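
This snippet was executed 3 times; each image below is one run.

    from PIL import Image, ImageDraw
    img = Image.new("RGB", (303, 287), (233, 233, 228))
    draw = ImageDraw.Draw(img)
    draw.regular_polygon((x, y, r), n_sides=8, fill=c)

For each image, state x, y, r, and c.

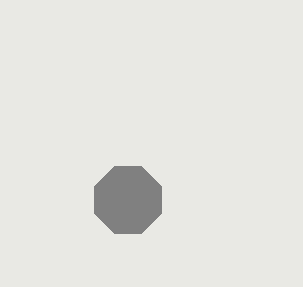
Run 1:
x = 128; y = 200; r = 36; c = 'gray'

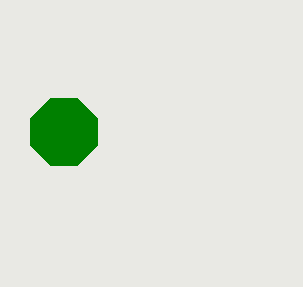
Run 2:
x = 64; y = 132; r = 36; c = 'green'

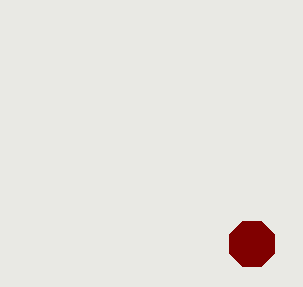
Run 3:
x = 252
y = 244
r = 24
c = 'maroon'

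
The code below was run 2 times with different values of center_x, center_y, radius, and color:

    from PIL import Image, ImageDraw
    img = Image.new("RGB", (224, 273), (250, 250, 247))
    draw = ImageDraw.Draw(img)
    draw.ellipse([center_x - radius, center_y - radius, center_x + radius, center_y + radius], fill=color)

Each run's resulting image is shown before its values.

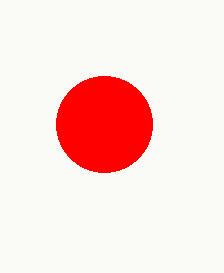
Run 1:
center_x = 104
center_y = 124
radius = 48
color = 'red'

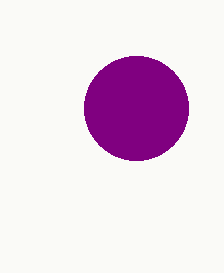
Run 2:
center_x = 136, center_y = 108, radius = 52, color = 'purple'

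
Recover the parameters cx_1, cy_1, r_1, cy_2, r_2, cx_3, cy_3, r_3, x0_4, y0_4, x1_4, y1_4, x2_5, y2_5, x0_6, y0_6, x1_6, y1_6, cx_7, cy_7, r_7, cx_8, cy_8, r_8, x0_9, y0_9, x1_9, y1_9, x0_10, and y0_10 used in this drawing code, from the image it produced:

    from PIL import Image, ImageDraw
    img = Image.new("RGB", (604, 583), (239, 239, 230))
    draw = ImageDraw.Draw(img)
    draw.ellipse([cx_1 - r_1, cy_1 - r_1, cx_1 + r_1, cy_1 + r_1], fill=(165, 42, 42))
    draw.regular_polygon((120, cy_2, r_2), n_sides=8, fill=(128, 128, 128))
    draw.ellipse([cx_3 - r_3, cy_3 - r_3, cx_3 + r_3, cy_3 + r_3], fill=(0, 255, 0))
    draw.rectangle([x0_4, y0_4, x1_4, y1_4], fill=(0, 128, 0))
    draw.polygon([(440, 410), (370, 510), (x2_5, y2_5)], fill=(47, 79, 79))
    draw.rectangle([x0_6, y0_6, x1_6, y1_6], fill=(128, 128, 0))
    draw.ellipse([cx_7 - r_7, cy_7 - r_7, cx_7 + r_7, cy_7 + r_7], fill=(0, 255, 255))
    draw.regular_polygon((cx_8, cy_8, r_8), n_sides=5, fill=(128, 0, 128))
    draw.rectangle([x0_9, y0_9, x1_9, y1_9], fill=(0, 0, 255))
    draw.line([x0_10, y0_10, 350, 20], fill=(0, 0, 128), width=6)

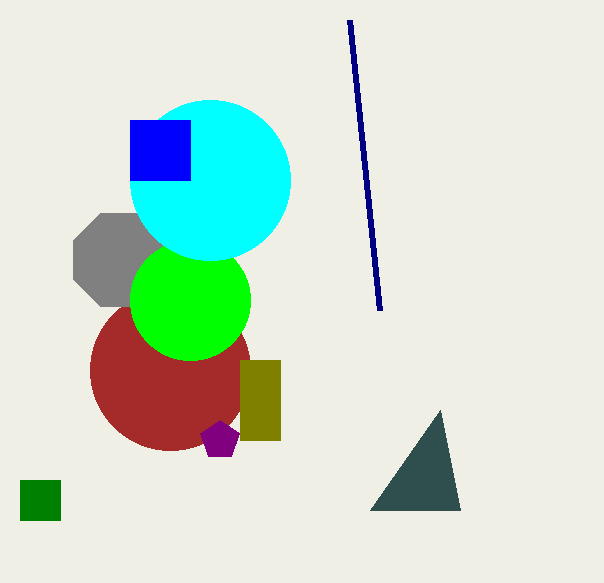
cx_1 = 170, cy_1 = 370, r_1 = 80, cy_2 = 260, r_2 = 50, cx_3 = 190, cy_3 = 300, r_3 = 60, x0_4 = 20, y0_4 = 480, x1_4 = 60, y1_4 = 520, x2_5 = 460, y2_5 = 510, x0_6 = 240, y0_6 = 360, x1_6 = 280, y1_6 = 440, cx_7 = 210, cy_7 = 180, r_7 = 80, cx_8 = 220, cy_8 = 440, r_8 = 20, x0_9 = 130, y0_9 = 120, x1_9 = 190, y1_9 = 180, x0_10 = 380, y0_10 = 310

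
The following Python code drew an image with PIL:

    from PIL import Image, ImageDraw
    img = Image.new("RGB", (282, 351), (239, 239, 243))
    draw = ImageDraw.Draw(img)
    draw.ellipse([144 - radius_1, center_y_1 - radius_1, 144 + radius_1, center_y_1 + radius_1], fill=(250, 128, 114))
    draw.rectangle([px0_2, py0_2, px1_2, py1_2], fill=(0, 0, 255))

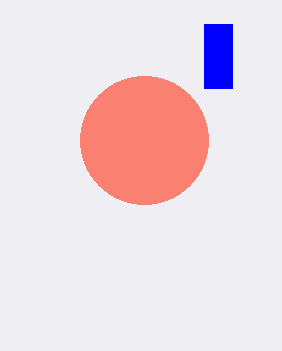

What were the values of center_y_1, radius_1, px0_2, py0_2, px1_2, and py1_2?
center_y_1 = 140; radius_1 = 64; px0_2 = 204; py0_2 = 24; px1_2 = 232; py1_2 = 88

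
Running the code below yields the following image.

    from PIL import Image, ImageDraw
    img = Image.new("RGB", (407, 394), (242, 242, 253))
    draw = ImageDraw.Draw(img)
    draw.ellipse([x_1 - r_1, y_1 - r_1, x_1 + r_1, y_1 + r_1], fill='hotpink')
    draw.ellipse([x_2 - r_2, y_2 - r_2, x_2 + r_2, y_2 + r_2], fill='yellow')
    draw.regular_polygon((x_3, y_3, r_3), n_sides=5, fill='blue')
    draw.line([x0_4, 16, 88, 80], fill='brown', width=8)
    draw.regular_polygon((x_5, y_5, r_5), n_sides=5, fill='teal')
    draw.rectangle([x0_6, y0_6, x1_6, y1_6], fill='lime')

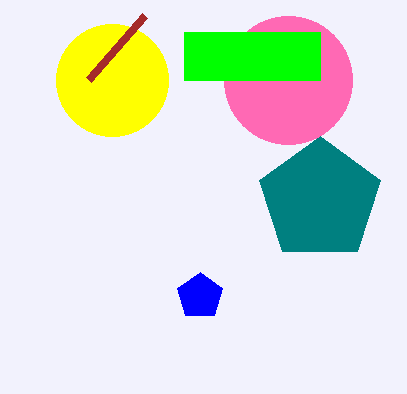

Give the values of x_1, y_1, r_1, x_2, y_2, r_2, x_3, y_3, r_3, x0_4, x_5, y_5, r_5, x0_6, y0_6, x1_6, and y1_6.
x_1 = 288
y_1 = 80
r_1 = 64
x_2 = 112
y_2 = 80
r_2 = 56
x_3 = 200
y_3 = 296
r_3 = 24
x0_4 = 144
x_5 = 320
y_5 = 200
r_5 = 64
x0_6 = 184
y0_6 = 32
x1_6 = 320
y1_6 = 80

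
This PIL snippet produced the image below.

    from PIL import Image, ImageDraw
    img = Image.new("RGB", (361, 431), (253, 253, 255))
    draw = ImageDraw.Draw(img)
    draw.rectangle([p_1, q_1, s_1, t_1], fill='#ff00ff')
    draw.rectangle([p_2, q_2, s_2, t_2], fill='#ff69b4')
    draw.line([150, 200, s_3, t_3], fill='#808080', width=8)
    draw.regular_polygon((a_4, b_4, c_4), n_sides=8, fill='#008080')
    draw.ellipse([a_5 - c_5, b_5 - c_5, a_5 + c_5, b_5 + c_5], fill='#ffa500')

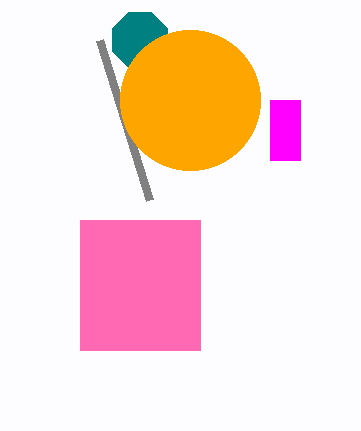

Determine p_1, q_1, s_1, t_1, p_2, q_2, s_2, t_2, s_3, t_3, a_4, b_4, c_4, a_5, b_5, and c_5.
p_1 = 270; q_1 = 100; s_1 = 300; t_1 = 160; p_2 = 80; q_2 = 220; s_2 = 200; t_2 = 350; s_3 = 100; t_3 = 40; a_4 = 140; b_4 = 40; c_4 = 30; a_5 = 190; b_5 = 100; c_5 = 70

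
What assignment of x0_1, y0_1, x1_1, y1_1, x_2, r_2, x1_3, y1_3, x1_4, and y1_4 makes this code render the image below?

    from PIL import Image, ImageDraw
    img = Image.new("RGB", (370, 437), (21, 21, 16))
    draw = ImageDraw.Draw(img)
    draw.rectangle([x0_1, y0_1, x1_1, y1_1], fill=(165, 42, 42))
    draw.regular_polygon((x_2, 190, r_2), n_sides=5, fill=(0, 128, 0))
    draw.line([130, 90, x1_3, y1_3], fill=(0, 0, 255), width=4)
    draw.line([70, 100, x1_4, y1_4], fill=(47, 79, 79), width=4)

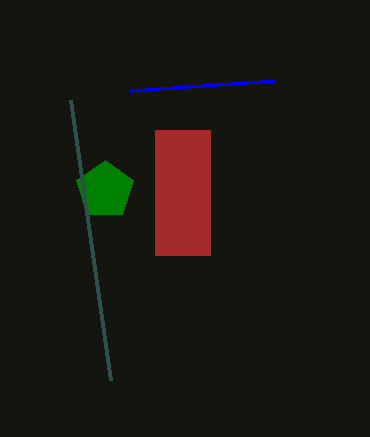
x0_1 = 155
y0_1 = 130
x1_1 = 210
y1_1 = 255
x_2 = 105
r_2 = 30
x1_3 = 275
y1_3 = 80
x1_4 = 110
y1_4 = 380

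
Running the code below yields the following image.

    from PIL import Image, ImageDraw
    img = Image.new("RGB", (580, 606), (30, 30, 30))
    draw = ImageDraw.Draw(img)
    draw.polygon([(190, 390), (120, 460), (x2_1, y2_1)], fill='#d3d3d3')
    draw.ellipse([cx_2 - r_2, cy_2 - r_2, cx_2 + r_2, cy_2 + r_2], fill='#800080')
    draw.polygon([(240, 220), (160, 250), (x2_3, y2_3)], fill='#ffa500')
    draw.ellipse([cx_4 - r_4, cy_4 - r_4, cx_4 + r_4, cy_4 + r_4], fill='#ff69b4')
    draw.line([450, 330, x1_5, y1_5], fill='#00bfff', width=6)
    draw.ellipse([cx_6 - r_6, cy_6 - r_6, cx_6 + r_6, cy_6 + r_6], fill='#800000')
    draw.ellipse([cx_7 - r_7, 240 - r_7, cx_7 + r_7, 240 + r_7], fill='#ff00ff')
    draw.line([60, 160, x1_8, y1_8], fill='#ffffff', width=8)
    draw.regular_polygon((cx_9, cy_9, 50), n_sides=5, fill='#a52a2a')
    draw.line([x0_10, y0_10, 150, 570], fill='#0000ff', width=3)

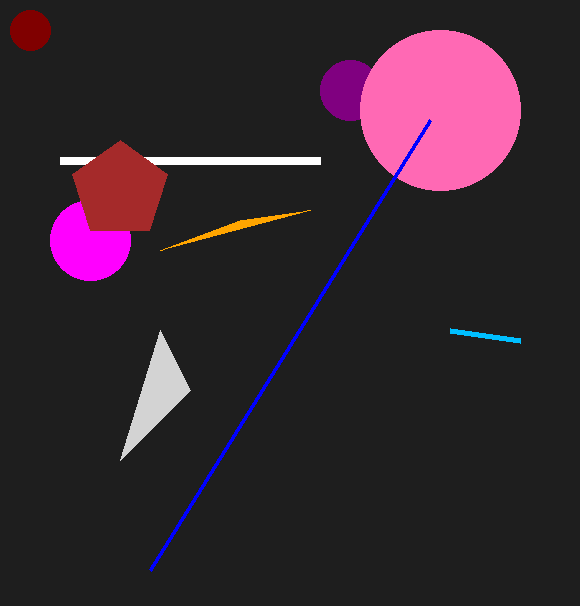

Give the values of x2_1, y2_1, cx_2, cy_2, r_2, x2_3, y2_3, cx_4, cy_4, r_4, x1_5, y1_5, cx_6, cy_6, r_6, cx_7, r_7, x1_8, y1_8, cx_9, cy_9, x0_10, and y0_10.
x2_1 = 160, y2_1 = 330, cx_2 = 350, cy_2 = 90, r_2 = 30, x2_3 = 310, y2_3 = 210, cx_4 = 440, cy_4 = 110, r_4 = 80, x1_5 = 520, y1_5 = 340, cx_6 = 30, cy_6 = 30, r_6 = 20, cx_7 = 90, r_7 = 40, x1_8 = 320, y1_8 = 160, cx_9 = 120, cy_9 = 190, x0_10 = 430, y0_10 = 120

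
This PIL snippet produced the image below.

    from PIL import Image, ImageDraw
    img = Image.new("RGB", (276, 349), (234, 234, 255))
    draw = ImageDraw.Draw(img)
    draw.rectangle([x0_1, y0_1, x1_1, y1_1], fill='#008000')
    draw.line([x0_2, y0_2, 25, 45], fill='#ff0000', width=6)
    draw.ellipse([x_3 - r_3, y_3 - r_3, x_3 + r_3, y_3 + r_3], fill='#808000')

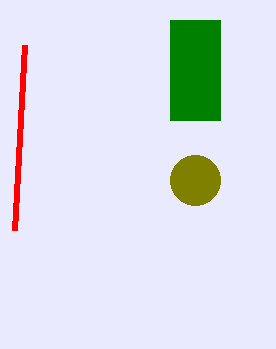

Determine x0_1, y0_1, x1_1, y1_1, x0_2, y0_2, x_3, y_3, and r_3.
x0_1 = 170; y0_1 = 20; x1_1 = 220; y1_1 = 120; x0_2 = 15; y0_2 = 230; x_3 = 195; y_3 = 180; r_3 = 25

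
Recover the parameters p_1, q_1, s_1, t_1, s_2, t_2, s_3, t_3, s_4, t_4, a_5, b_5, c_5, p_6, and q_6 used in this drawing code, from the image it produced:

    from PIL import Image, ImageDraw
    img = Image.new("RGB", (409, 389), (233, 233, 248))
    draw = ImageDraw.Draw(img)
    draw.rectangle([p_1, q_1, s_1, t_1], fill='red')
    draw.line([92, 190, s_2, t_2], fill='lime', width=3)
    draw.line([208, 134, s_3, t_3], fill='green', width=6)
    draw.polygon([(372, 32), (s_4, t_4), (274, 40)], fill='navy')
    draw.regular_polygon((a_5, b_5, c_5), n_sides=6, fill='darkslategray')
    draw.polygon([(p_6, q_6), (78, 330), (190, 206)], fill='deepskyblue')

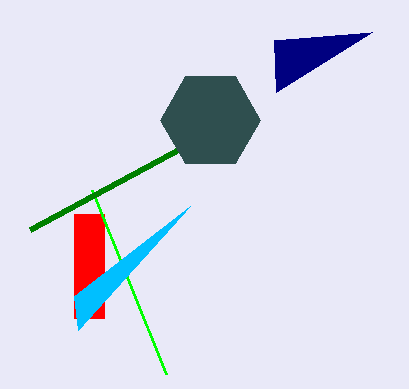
p_1 = 74, q_1 = 214, s_1 = 104, t_1 = 318, s_2 = 166, t_2 = 374, s_3 = 30, t_3 = 230, s_4 = 276, t_4 = 92, a_5 = 210, b_5 = 120, c_5 = 50, p_6 = 74, q_6 = 296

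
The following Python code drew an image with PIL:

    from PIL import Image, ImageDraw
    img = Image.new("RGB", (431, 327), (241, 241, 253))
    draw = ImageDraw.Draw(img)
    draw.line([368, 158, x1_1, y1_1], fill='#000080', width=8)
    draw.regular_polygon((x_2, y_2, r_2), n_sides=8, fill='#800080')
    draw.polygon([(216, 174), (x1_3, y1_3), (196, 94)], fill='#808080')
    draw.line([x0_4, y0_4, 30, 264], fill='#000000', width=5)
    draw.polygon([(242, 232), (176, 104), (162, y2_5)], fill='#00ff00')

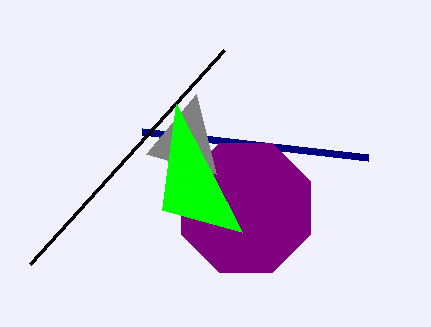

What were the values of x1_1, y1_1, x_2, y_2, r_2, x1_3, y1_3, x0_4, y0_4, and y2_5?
x1_1 = 142
y1_1 = 132
x_2 = 246
y_2 = 208
r_2 = 70
x1_3 = 146
y1_3 = 154
x0_4 = 224
y0_4 = 50
y2_5 = 210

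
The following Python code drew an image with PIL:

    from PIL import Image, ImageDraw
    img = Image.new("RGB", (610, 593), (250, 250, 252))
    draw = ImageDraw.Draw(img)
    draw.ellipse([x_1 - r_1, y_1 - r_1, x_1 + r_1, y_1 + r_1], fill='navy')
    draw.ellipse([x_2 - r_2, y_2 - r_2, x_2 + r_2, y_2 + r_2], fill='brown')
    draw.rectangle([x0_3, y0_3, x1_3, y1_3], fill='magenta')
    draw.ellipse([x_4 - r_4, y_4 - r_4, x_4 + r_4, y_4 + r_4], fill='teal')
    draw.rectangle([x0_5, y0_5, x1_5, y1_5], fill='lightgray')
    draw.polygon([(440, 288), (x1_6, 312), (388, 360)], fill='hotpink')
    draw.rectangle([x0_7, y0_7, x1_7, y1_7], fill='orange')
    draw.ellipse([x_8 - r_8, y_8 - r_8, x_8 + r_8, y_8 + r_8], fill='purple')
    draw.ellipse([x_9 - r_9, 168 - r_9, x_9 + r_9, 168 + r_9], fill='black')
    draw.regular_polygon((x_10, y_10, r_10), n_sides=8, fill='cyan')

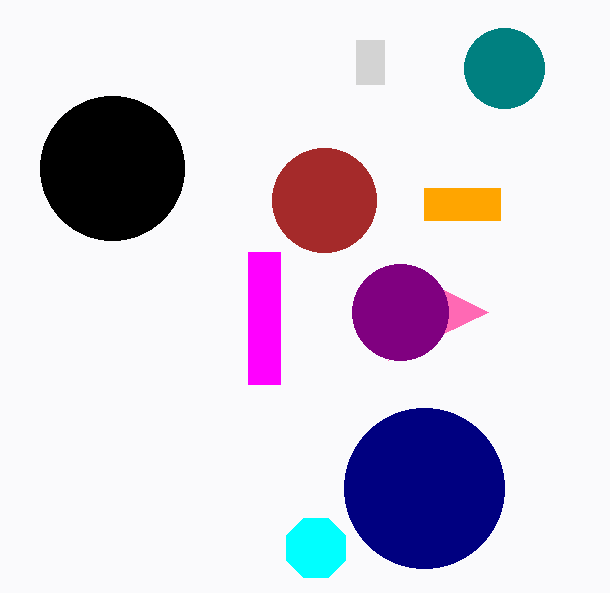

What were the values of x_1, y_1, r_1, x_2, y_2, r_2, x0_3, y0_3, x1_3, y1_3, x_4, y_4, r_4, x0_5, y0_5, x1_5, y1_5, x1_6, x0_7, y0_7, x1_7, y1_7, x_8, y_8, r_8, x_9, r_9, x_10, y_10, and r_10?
x_1 = 424
y_1 = 488
r_1 = 80
x_2 = 324
y_2 = 200
r_2 = 52
x0_3 = 248
y0_3 = 252
x1_3 = 280
y1_3 = 384
x_4 = 504
y_4 = 68
r_4 = 40
x0_5 = 356
y0_5 = 40
x1_5 = 384
y1_5 = 84
x1_6 = 488
x0_7 = 424
y0_7 = 188
x1_7 = 500
y1_7 = 220
x_8 = 400
y_8 = 312
r_8 = 48
x_9 = 112
r_9 = 72
x_10 = 316
y_10 = 548
r_10 = 32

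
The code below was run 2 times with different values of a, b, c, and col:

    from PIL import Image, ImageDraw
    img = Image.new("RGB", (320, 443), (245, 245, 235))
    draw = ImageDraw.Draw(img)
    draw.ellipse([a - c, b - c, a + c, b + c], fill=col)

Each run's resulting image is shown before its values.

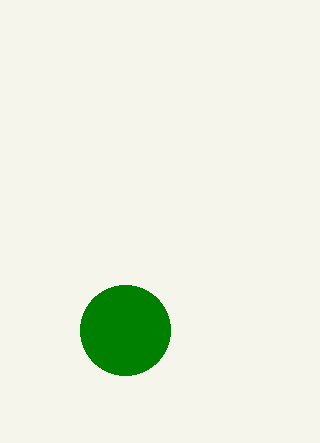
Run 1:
a = 125, b = 330, c = 45, col = 'green'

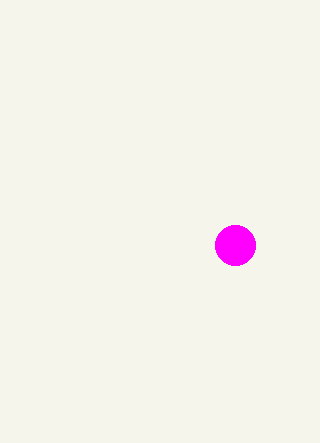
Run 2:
a = 235; b = 245; c = 20; col = 'magenta'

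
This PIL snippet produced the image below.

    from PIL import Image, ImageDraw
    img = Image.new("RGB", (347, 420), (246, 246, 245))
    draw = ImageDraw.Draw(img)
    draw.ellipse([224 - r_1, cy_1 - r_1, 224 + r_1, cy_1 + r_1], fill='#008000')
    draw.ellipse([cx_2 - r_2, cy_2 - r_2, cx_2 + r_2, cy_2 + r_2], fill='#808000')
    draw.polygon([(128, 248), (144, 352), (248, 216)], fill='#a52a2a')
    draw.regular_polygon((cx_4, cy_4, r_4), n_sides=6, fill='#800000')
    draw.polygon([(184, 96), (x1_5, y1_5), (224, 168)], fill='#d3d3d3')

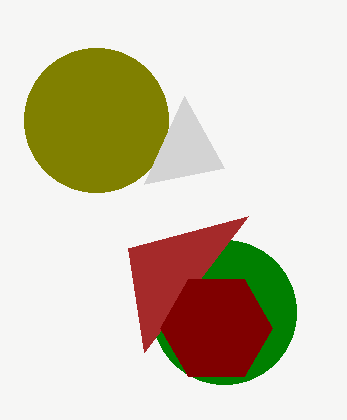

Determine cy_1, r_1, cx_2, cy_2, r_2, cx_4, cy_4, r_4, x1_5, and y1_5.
cy_1 = 312; r_1 = 72; cx_2 = 96; cy_2 = 120; r_2 = 72; cx_4 = 216; cy_4 = 328; r_4 = 56; x1_5 = 144; y1_5 = 184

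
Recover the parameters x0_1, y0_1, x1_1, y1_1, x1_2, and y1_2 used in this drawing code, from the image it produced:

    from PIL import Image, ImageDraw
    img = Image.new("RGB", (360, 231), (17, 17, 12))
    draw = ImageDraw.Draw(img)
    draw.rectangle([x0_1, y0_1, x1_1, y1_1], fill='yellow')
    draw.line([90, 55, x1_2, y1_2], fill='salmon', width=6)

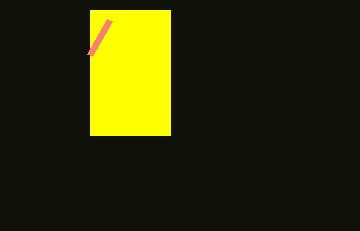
x0_1 = 90; y0_1 = 10; x1_1 = 170; y1_1 = 135; x1_2 = 110; y1_2 = 20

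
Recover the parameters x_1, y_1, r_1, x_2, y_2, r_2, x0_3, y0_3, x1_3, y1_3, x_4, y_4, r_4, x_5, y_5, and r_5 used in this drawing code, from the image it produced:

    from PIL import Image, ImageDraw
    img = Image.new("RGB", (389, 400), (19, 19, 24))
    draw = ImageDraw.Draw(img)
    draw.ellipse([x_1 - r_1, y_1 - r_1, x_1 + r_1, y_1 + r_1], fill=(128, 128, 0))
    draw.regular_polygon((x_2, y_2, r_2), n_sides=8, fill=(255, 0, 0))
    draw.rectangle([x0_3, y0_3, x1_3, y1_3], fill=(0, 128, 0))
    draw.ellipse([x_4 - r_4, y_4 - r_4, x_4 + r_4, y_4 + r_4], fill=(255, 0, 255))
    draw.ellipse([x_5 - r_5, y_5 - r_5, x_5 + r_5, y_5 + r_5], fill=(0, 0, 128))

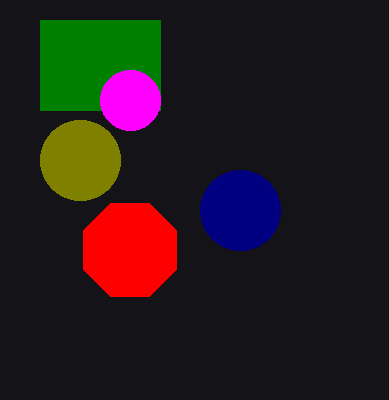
x_1 = 80, y_1 = 160, r_1 = 40, x_2 = 130, y_2 = 250, r_2 = 50, x0_3 = 40, y0_3 = 20, x1_3 = 160, y1_3 = 110, x_4 = 130, y_4 = 100, r_4 = 30, x_5 = 240, y_5 = 210, r_5 = 40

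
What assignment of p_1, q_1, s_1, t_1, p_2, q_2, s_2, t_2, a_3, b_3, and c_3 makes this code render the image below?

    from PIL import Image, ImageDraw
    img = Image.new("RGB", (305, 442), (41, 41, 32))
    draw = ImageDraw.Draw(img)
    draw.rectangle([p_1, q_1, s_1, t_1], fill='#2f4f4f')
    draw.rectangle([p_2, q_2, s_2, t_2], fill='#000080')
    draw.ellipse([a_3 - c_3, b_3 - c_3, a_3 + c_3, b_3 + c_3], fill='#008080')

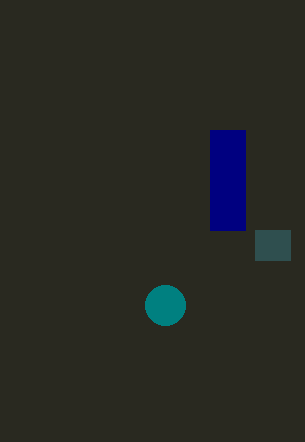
p_1 = 255; q_1 = 230; s_1 = 290; t_1 = 260; p_2 = 210; q_2 = 130; s_2 = 245; t_2 = 230; a_3 = 165; b_3 = 305; c_3 = 20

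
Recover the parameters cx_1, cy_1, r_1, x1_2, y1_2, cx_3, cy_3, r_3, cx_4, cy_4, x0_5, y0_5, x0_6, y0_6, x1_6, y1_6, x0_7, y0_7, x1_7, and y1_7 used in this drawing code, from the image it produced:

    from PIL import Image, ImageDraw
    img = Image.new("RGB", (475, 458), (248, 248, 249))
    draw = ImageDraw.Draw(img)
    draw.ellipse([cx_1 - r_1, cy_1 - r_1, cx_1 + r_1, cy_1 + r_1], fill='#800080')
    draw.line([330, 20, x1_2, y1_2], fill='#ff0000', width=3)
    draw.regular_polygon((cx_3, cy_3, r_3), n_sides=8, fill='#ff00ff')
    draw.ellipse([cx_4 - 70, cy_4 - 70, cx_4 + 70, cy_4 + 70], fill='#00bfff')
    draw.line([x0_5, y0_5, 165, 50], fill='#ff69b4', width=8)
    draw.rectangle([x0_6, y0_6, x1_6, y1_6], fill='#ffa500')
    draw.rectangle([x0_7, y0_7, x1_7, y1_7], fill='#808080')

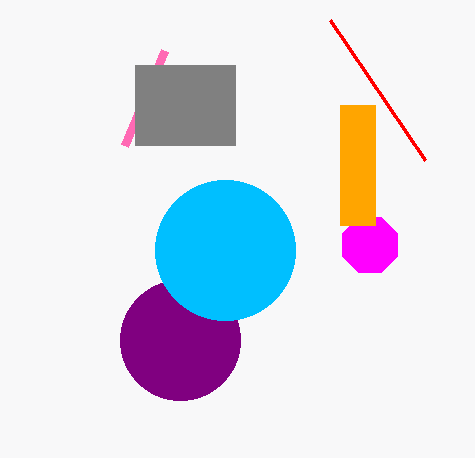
cx_1 = 180
cy_1 = 340
r_1 = 60
x1_2 = 425
y1_2 = 160
cx_3 = 370
cy_3 = 245
r_3 = 30
cx_4 = 225
cy_4 = 250
x0_5 = 125
y0_5 = 145
x0_6 = 340
y0_6 = 105
x1_6 = 375
y1_6 = 225
x0_7 = 135
y0_7 = 65
x1_7 = 235
y1_7 = 145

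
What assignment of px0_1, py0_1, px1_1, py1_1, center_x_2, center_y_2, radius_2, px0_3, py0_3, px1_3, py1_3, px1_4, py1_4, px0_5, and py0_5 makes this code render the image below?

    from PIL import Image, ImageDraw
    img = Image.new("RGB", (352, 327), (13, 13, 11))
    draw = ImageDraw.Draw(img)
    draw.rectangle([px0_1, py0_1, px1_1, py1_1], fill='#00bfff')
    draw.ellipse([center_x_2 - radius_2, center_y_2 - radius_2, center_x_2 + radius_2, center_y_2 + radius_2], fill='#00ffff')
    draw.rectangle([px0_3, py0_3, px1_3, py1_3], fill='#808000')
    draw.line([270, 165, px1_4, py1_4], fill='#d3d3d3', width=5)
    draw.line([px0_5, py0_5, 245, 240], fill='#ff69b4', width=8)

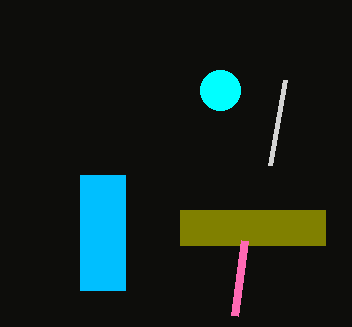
px0_1 = 80; py0_1 = 175; px1_1 = 125; py1_1 = 290; center_x_2 = 220; center_y_2 = 90; radius_2 = 20; px0_3 = 180; py0_3 = 210; px1_3 = 325; py1_3 = 245; px1_4 = 285; py1_4 = 80; px0_5 = 235; py0_5 = 315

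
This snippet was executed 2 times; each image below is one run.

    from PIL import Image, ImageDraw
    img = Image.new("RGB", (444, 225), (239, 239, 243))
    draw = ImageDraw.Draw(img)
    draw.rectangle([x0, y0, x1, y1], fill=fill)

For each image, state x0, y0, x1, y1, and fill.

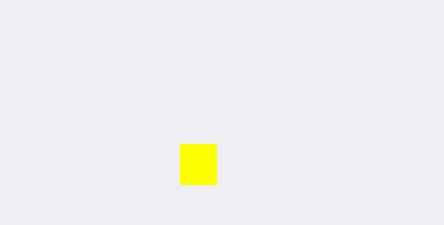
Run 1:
x0 = 180, y0 = 144, x1 = 216, y1 = 184, fill = 'yellow'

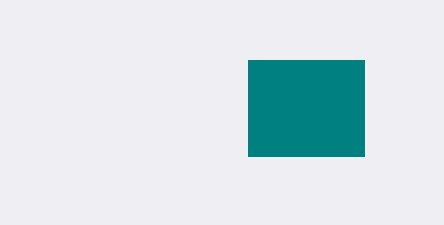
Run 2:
x0 = 248, y0 = 60, x1 = 364, y1 = 156, fill = 'teal'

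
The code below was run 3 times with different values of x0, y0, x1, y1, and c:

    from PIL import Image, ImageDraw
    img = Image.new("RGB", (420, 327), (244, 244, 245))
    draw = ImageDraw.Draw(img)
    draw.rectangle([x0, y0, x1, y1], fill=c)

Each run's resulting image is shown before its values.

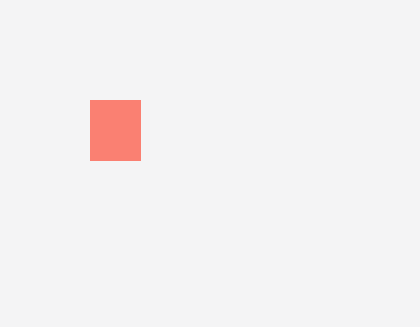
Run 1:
x0 = 90
y0 = 100
x1 = 140
y1 = 160
c = 'salmon'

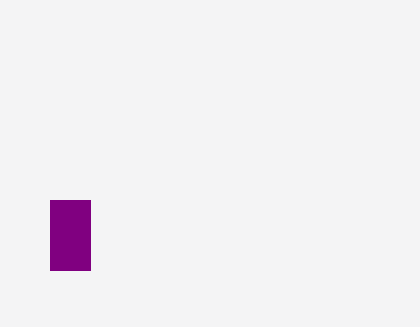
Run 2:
x0 = 50, y0 = 200, x1 = 90, y1 = 270, c = 'purple'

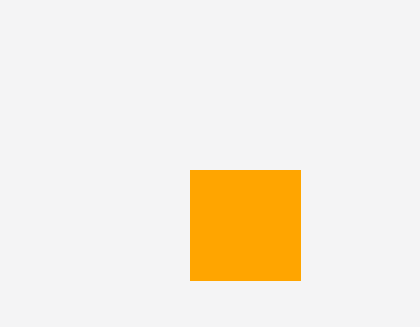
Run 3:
x0 = 190, y0 = 170, x1 = 300, y1 = 280, c = 'orange'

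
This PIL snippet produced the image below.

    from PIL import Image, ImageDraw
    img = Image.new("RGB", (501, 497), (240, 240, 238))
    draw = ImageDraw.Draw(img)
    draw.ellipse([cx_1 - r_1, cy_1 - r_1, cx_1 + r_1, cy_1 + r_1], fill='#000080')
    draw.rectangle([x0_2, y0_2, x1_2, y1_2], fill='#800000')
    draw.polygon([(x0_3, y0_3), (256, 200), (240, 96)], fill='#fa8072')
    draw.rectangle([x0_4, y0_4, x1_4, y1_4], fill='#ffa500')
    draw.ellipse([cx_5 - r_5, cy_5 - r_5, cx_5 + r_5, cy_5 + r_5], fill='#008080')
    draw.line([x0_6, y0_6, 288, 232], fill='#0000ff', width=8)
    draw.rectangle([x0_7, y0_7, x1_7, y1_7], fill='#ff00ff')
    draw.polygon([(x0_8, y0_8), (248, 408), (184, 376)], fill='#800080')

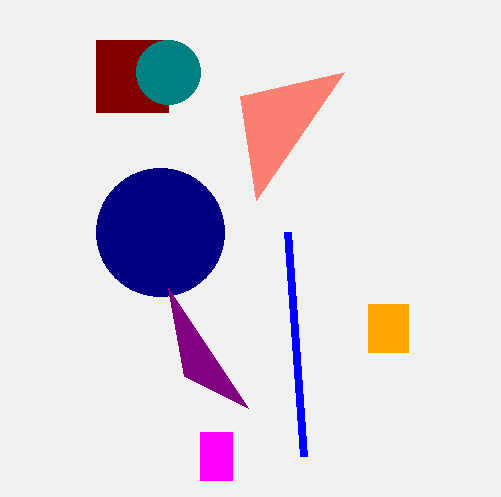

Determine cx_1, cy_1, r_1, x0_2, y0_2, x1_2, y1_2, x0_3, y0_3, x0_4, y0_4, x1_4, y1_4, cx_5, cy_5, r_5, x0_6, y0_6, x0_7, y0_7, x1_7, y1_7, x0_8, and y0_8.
cx_1 = 160
cy_1 = 232
r_1 = 64
x0_2 = 96
y0_2 = 40
x1_2 = 168
y1_2 = 112
x0_3 = 344
y0_3 = 72
x0_4 = 368
y0_4 = 304
x1_4 = 408
y1_4 = 352
cx_5 = 168
cy_5 = 72
r_5 = 32
x0_6 = 304
y0_6 = 456
x0_7 = 200
y0_7 = 432
x1_7 = 232
y1_7 = 480
x0_8 = 168
y0_8 = 288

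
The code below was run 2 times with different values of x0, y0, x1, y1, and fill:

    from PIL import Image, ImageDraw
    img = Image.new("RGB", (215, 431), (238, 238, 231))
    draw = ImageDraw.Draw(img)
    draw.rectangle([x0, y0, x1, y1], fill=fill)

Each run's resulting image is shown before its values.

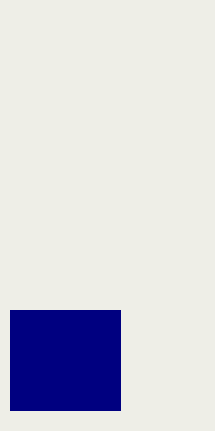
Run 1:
x0 = 10
y0 = 310
x1 = 120
y1 = 410
fill = 'navy'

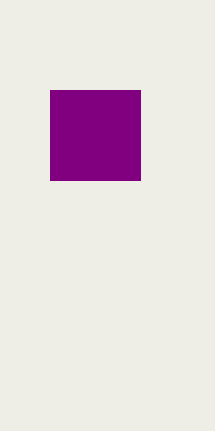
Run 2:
x0 = 50
y0 = 90
x1 = 140
y1 = 180
fill = 'purple'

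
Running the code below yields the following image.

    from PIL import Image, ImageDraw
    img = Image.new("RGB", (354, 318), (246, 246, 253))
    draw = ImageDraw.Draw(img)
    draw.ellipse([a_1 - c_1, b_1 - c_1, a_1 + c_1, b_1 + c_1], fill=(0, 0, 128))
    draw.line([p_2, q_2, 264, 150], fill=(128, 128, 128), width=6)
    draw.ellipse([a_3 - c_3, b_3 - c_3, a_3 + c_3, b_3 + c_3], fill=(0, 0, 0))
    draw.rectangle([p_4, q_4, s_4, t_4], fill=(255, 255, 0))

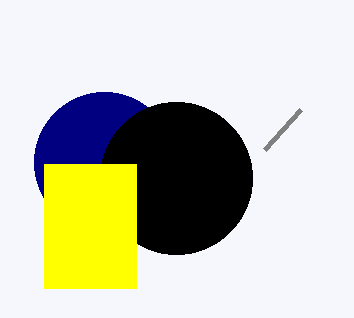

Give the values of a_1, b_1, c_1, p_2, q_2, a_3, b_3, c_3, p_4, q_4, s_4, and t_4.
a_1 = 104; b_1 = 162; c_1 = 70; p_2 = 300; q_2 = 110; a_3 = 176; b_3 = 178; c_3 = 76; p_4 = 44; q_4 = 164; s_4 = 136; t_4 = 288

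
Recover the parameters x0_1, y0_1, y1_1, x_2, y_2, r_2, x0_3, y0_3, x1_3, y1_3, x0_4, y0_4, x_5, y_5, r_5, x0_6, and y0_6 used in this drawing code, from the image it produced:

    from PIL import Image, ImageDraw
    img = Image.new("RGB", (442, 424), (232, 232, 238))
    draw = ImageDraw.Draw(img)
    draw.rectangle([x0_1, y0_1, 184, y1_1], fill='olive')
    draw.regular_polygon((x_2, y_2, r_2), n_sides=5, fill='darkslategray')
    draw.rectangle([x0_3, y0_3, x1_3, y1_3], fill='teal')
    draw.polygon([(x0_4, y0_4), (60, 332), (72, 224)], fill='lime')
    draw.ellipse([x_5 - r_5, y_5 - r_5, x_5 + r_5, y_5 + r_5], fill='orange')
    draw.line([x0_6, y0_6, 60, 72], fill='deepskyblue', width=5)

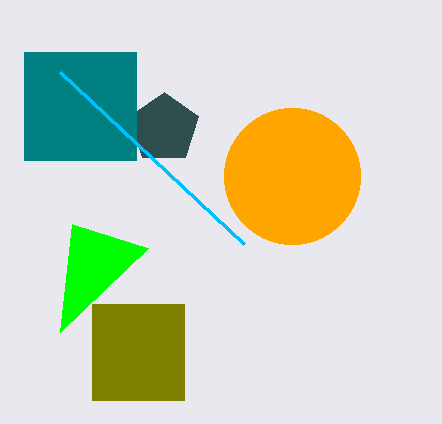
x0_1 = 92; y0_1 = 304; y1_1 = 400; x_2 = 164; y_2 = 128; r_2 = 36; x0_3 = 24; y0_3 = 52; x1_3 = 136; y1_3 = 160; x0_4 = 148; y0_4 = 248; x_5 = 292; y_5 = 176; r_5 = 68; x0_6 = 244; y0_6 = 244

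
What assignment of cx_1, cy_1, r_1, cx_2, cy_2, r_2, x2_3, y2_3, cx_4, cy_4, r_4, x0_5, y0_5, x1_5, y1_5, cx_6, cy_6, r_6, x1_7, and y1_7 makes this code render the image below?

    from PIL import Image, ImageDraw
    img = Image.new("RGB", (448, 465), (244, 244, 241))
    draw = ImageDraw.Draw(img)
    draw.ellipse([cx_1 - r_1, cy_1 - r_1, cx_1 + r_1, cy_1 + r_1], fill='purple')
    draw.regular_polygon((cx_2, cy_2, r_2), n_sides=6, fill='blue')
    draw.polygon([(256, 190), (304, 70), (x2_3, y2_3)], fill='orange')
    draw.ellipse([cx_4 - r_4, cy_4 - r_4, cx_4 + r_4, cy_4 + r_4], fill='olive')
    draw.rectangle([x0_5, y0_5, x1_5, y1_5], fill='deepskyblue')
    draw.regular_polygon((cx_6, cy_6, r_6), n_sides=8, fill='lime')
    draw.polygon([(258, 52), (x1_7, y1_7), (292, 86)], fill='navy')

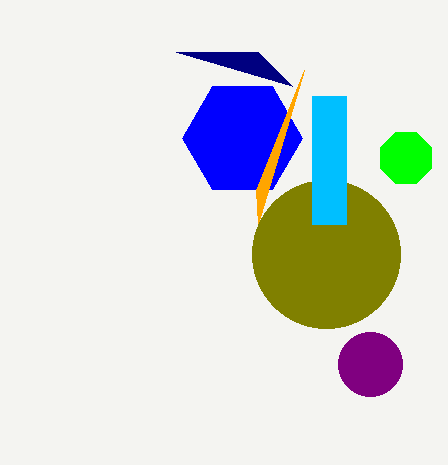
cx_1 = 370, cy_1 = 364, r_1 = 32, cx_2 = 242, cy_2 = 138, r_2 = 60, x2_3 = 258, y2_3 = 224, cx_4 = 326, cy_4 = 254, r_4 = 74, x0_5 = 312, y0_5 = 96, x1_5 = 346, y1_5 = 224, cx_6 = 406, cy_6 = 158, r_6 = 28, x1_7 = 176, y1_7 = 52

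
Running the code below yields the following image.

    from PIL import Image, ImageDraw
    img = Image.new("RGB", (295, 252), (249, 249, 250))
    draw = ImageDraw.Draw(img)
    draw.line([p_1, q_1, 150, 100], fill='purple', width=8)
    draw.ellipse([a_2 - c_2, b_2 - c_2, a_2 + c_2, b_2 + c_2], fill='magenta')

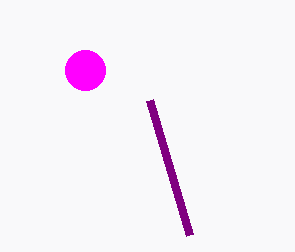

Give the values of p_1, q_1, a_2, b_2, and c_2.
p_1 = 190
q_1 = 235
a_2 = 85
b_2 = 70
c_2 = 20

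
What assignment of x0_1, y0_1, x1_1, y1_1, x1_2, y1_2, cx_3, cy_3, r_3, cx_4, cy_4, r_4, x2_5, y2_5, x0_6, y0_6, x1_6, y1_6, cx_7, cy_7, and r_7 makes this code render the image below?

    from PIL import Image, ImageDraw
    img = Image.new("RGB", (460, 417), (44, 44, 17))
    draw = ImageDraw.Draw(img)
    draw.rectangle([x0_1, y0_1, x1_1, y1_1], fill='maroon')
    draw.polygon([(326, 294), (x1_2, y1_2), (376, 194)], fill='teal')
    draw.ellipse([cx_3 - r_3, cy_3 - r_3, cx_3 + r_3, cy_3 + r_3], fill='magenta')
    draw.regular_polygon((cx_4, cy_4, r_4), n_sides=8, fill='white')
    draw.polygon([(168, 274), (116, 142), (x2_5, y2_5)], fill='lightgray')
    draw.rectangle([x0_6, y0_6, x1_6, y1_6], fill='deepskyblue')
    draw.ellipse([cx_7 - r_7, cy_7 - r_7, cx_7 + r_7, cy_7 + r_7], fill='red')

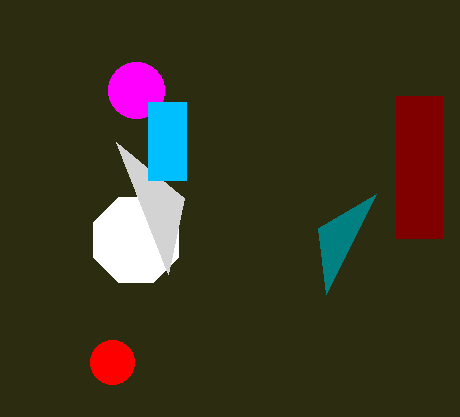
x0_1 = 396, y0_1 = 96, x1_1 = 442, y1_1 = 238, x1_2 = 318, y1_2 = 228, cx_3 = 136, cy_3 = 90, r_3 = 28, cx_4 = 136, cy_4 = 240, r_4 = 46, x2_5 = 184, y2_5 = 198, x0_6 = 148, y0_6 = 102, x1_6 = 186, y1_6 = 180, cx_7 = 112, cy_7 = 362, r_7 = 22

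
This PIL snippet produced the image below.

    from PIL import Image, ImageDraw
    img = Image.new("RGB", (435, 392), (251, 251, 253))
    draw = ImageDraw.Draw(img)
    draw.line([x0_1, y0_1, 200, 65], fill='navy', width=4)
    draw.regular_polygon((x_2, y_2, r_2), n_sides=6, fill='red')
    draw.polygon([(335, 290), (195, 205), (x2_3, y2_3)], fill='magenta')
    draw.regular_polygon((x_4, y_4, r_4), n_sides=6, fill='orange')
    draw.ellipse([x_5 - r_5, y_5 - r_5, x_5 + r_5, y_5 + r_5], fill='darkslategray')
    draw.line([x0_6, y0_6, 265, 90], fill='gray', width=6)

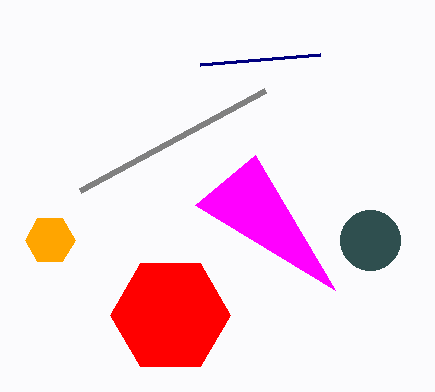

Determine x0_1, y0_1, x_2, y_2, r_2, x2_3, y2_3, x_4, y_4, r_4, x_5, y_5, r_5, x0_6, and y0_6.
x0_1 = 320
y0_1 = 55
x_2 = 170
y_2 = 315
r_2 = 60
x2_3 = 255
y2_3 = 155
x_4 = 50
y_4 = 240
r_4 = 25
x_5 = 370
y_5 = 240
r_5 = 30
x0_6 = 80
y0_6 = 190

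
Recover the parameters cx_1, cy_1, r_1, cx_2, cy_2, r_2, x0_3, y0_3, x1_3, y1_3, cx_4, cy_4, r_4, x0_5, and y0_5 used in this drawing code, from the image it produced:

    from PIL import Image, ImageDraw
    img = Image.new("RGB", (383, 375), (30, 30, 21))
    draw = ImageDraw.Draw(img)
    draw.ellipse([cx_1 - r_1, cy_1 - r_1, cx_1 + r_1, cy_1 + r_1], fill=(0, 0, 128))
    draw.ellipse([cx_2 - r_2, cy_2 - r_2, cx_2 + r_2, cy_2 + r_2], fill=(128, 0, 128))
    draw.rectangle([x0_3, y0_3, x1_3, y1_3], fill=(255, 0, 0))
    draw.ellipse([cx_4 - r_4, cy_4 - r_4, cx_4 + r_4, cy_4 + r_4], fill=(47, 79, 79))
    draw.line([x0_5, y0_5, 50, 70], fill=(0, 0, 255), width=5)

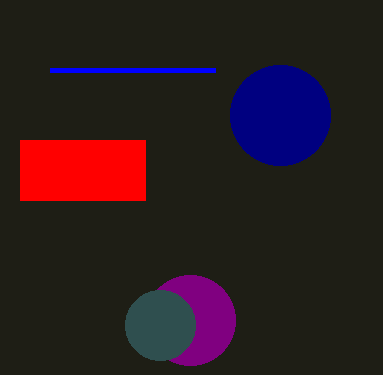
cx_1 = 280
cy_1 = 115
r_1 = 50
cx_2 = 190
cy_2 = 320
r_2 = 45
x0_3 = 20
y0_3 = 140
x1_3 = 145
y1_3 = 200
cx_4 = 160
cy_4 = 325
r_4 = 35
x0_5 = 215
y0_5 = 70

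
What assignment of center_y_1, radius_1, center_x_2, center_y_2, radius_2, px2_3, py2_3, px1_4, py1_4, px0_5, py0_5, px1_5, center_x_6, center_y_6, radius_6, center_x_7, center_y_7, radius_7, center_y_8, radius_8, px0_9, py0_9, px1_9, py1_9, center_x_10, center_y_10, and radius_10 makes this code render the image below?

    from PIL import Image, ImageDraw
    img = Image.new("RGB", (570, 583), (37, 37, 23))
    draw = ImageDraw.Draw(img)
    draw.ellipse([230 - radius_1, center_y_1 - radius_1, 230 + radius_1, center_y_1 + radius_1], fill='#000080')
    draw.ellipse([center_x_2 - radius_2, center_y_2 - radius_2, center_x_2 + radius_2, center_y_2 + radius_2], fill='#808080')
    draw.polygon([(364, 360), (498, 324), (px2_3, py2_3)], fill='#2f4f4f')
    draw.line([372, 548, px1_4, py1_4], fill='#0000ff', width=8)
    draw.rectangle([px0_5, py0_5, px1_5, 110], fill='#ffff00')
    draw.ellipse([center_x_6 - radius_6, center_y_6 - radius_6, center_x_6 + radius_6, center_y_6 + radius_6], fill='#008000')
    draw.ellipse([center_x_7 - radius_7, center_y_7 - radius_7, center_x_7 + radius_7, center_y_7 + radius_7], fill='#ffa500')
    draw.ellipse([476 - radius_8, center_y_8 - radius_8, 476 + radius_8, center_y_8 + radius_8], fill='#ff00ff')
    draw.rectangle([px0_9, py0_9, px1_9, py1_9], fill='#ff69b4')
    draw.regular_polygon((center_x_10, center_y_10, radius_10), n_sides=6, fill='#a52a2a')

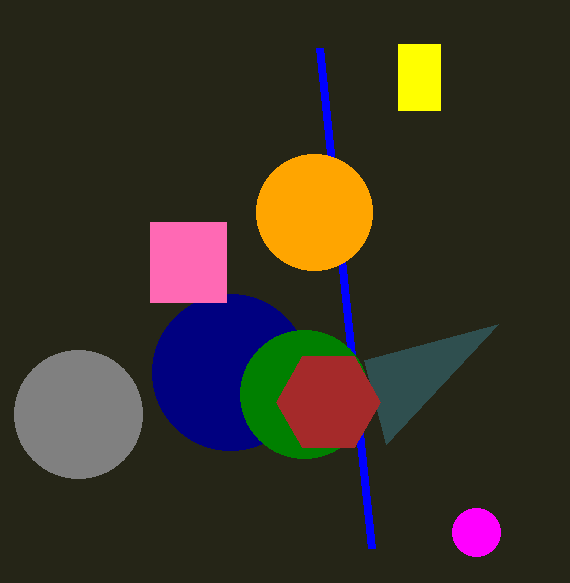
center_y_1 = 372
radius_1 = 78
center_x_2 = 78
center_y_2 = 414
radius_2 = 64
px2_3 = 386
py2_3 = 444
px1_4 = 320
py1_4 = 48
px0_5 = 398
py0_5 = 44
px1_5 = 440
center_x_6 = 304
center_y_6 = 394
radius_6 = 64
center_x_7 = 314
center_y_7 = 212
radius_7 = 58
center_y_8 = 532
radius_8 = 24
px0_9 = 150
py0_9 = 222
px1_9 = 226
py1_9 = 302
center_x_10 = 328
center_y_10 = 402
radius_10 = 52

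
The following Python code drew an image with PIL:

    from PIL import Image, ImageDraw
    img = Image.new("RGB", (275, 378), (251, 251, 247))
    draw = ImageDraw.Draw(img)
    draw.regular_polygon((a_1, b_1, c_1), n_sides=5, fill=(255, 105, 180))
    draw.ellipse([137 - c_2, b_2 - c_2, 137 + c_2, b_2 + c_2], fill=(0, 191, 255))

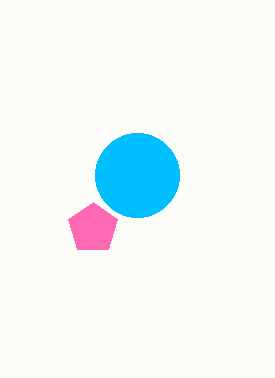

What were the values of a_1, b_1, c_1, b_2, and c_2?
a_1 = 93
b_1 = 228
c_1 = 26
b_2 = 175
c_2 = 42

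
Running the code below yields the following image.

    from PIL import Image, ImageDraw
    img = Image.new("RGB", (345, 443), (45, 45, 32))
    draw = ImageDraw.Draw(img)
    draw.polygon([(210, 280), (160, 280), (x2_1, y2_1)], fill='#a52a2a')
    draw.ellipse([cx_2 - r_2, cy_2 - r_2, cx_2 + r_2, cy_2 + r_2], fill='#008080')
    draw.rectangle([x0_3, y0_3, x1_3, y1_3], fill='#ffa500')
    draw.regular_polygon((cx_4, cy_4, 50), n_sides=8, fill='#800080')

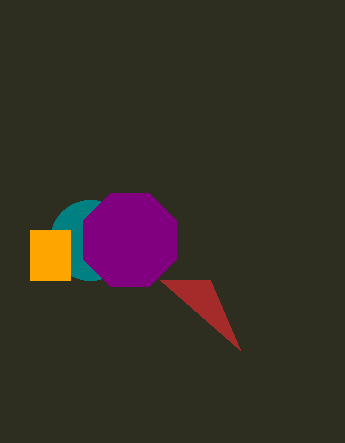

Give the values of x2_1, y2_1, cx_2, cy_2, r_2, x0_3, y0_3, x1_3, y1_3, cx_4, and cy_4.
x2_1 = 240, y2_1 = 350, cx_2 = 90, cy_2 = 240, r_2 = 40, x0_3 = 30, y0_3 = 230, x1_3 = 70, y1_3 = 280, cx_4 = 130, cy_4 = 240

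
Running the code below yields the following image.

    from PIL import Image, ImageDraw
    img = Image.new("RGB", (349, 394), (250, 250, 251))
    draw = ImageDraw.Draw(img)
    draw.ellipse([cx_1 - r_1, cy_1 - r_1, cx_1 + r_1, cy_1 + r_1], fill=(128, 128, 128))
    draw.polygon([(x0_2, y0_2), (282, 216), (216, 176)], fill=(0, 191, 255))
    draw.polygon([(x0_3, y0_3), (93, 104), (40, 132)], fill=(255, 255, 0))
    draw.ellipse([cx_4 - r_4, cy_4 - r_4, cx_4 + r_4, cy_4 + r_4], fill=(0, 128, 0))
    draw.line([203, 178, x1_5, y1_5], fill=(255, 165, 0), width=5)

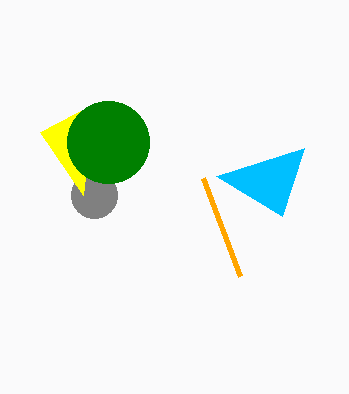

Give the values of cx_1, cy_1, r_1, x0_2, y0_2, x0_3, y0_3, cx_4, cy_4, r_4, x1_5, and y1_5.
cx_1 = 94; cy_1 = 195; r_1 = 23; x0_2 = 304; y0_2 = 148; x0_3 = 83; y0_3 = 195; cx_4 = 108; cy_4 = 142; r_4 = 41; x1_5 = 240; y1_5 = 276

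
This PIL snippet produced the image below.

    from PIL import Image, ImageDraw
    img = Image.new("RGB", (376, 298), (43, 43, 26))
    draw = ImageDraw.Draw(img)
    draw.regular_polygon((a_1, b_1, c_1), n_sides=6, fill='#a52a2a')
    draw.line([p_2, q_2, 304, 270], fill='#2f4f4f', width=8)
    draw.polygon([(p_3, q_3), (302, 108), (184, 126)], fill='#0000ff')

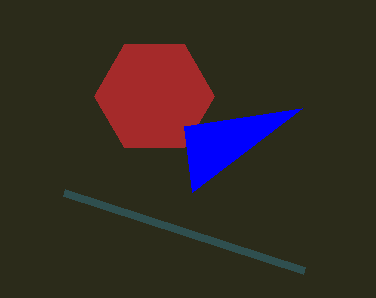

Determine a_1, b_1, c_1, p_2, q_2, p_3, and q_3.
a_1 = 154
b_1 = 96
c_1 = 60
p_2 = 64
q_2 = 192
p_3 = 192
q_3 = 192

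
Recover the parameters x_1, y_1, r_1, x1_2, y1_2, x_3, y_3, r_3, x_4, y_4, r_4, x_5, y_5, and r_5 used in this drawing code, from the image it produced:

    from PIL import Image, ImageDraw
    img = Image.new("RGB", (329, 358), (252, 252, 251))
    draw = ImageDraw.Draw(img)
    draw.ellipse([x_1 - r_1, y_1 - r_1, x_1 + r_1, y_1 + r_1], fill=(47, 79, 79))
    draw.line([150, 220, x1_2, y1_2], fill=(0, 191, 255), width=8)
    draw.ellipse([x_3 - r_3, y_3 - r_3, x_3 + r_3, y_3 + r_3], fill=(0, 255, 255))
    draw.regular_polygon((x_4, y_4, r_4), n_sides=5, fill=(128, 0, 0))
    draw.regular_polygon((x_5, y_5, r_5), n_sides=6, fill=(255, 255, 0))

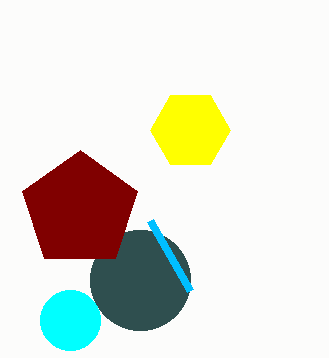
x_1 = 140
y_1 = 280
r_1 = 50
x1_2 = 190
y1_2 = 290
x_3 = 70
y_3 = 320
r_3 = 30
x_4 = 80
y_4 = 210
r_4 = 60
x_5 = 190
y_5 = 130
r_5 = 40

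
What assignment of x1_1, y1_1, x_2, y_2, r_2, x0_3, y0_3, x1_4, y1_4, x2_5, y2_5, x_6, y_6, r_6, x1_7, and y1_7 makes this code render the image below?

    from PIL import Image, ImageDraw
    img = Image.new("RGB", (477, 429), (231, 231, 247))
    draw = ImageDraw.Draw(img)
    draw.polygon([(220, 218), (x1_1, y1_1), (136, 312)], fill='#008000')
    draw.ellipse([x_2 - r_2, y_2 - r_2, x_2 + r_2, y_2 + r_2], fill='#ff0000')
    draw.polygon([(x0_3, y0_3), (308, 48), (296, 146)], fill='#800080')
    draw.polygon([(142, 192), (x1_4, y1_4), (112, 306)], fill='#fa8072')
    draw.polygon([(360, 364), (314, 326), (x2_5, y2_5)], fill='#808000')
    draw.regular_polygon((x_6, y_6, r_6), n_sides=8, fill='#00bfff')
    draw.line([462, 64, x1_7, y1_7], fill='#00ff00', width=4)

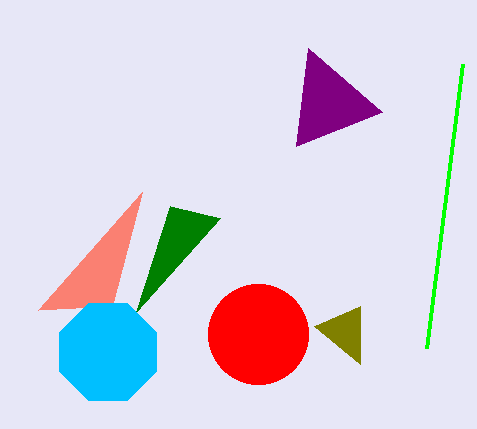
x1_1 = 170
y1_1 = 206
x_2 = 258
y_2 = 334
r_2 = 50
x0_3 = 382
y0_3 = 112
x1_4 = 38
y1_4 = 310
x2_5 = 360
y2_5 = 306
x_6 = 108
y_6 = 352
r_6 = 52
x1_7 = 426
y1_7 = 348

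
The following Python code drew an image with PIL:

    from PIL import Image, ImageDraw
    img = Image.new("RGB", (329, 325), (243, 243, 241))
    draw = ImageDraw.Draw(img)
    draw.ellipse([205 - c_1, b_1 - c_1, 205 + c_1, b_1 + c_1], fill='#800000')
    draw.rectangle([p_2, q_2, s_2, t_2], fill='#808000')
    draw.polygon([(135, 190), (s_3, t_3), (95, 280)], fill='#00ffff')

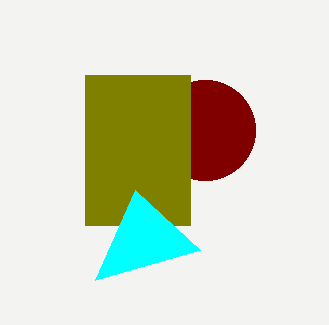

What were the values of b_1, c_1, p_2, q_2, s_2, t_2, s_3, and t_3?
b_1 = 130
c_1 = 50
p_2 = 85
q_2 = 75
s_2 = 190
t_2 = 225
s_3 = 200
t_3 = 250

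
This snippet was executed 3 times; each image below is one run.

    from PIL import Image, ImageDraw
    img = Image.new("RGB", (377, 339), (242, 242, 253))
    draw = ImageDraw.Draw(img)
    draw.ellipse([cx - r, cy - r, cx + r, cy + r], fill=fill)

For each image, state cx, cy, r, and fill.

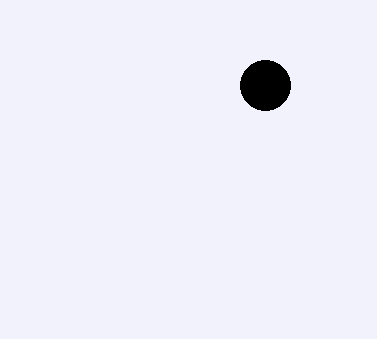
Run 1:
cx = 265; cy = 85; r = 25; fill = 'black'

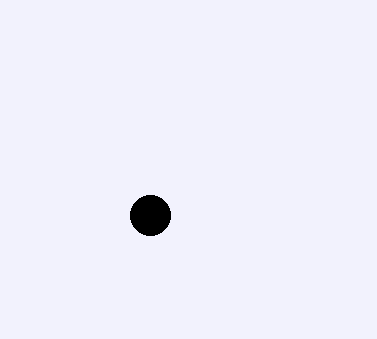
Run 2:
cx = 150; cy = 215; r = 20; fill = 'black'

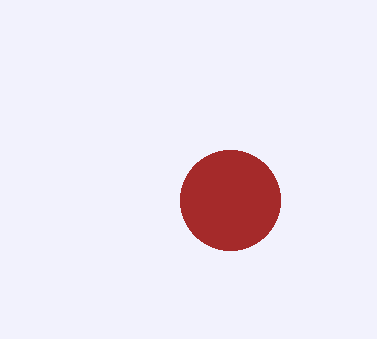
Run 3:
cx = 230; cy = 200; r = 50; fill = 'brown'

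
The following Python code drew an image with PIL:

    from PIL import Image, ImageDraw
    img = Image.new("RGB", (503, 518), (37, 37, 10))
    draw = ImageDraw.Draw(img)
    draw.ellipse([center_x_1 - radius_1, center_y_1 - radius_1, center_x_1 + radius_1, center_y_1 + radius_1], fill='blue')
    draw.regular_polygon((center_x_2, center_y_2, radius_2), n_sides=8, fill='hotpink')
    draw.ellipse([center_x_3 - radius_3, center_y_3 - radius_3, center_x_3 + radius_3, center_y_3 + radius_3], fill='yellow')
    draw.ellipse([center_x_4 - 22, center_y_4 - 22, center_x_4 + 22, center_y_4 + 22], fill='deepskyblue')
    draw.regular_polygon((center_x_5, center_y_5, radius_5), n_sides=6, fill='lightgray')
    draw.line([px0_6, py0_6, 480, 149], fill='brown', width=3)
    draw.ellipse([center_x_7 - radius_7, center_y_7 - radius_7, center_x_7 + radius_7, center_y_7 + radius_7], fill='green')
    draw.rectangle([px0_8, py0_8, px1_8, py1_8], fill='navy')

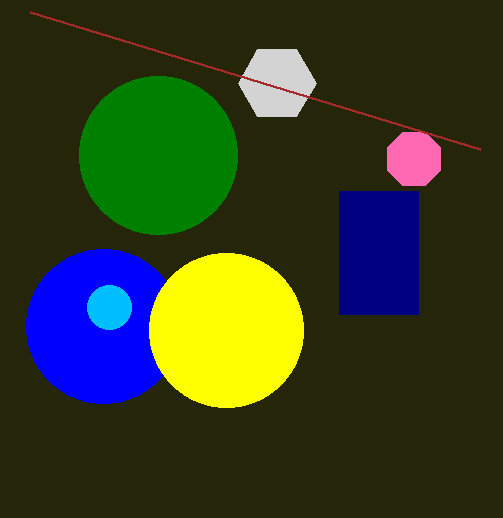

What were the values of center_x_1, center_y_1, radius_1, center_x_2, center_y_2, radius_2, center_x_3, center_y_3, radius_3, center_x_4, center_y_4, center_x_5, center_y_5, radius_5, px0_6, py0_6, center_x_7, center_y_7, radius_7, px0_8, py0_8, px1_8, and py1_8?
center_x_1 = 103, center_y_1 = 326, radius_1 = 77, center_x_2 = 414, center_y_2 = 159, radius_2 = 29, center_x_3 = 226, center_y_3 = 330, radius_3 = 77, center_x_4 = 109, center_y_4 = 307, center_x_5 = 277, center_y_5 = 83, radius_5 = 39, px0_6 = 30, py0_6 = 12, center_x_7 = 158, center_y_7 = 155, radius_7 = 79, px0_8 = 339, py0_8 = 191, px1_8 = 418, py1_8 = 314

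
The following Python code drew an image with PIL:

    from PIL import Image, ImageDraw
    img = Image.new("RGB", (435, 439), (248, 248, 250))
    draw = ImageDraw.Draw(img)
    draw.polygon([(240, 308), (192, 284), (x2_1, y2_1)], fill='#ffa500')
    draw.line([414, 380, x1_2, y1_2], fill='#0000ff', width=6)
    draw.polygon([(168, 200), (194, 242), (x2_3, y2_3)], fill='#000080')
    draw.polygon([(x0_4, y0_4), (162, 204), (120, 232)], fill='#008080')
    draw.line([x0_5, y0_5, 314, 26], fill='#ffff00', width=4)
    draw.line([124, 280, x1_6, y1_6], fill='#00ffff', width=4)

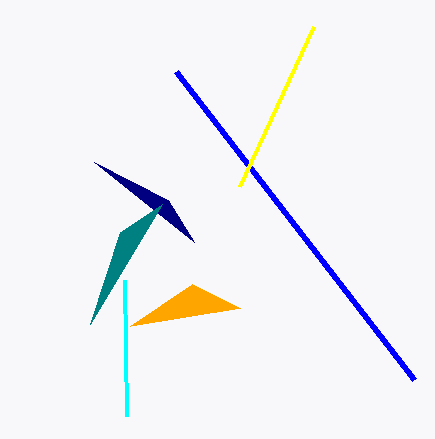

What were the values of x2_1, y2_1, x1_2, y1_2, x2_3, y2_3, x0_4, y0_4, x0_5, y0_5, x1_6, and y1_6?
x2_1 = 130, y2_1 = 326, x1_2 = 176, y1_2 = 72, x2_3 = 94, y2_3 = 162, x0_4 = 90, y0_4 = 324, x0_5 = 240, y0_5 = 186, x1_6 = 126, y1_6 = 416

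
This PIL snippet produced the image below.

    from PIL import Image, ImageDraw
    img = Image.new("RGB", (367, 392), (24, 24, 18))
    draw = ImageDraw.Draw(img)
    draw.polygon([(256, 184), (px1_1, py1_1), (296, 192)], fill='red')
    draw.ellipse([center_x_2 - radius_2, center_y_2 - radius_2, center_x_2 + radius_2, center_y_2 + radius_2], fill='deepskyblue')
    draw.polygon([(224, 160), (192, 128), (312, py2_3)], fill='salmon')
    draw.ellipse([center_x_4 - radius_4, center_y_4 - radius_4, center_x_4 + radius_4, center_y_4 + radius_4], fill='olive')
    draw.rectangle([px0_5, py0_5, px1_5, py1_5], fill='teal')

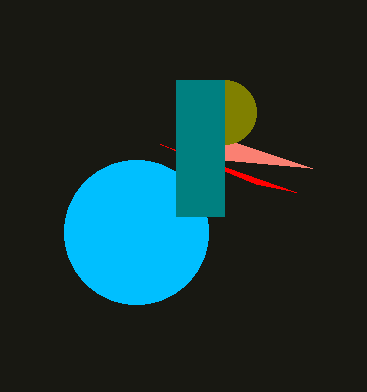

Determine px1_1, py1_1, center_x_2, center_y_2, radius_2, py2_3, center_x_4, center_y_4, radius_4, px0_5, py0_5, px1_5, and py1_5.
px1_1 = 160
py1_1 = 144
center_x_2 = 136
center_y_2 = 232
radius_2 = 72
py2_3 = 168
center_x_4 = 224
center_y_4 = 112
radius_4 = 32
px0_5 = 176
py0_5 = 80
px1_5 = 224
py1_5 = 216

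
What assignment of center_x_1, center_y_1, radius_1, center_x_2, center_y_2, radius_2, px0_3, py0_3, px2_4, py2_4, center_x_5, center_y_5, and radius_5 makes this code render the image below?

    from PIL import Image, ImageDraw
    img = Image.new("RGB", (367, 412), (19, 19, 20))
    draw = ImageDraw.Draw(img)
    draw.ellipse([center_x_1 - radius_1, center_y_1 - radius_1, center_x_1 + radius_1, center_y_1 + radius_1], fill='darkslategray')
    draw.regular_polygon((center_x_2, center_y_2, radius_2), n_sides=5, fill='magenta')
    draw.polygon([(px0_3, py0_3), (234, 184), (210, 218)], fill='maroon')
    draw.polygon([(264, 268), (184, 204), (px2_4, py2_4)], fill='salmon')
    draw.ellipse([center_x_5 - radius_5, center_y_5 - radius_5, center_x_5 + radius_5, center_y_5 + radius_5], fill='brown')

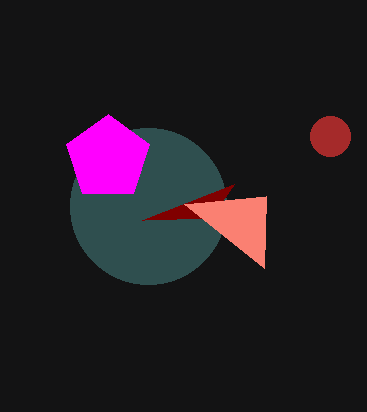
center_x_1 = 148, center_y_1 = 206, radius_1 = 78, center_x_2 = 108, center_y_2 = 158, radius_2 = 44, px0_3 = 142, py0_3 = 220, px2_4 = 266, py2_4 = 196, center_x_5 = 330, center_y_5 = 136, radius_5 = 20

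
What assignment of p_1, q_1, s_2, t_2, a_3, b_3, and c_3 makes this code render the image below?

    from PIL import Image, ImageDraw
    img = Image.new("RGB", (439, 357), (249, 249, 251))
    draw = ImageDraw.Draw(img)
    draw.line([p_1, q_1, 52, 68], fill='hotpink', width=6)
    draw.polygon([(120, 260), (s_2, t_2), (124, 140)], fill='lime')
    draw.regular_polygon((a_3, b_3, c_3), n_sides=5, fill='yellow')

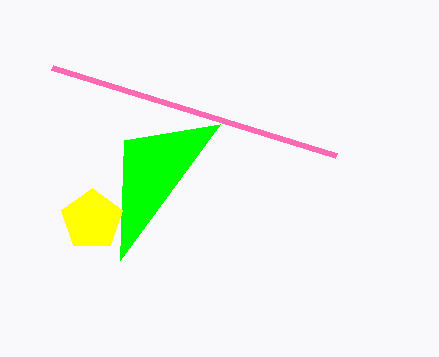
p_1 = 336; q_1 = 156; s_2 = 220; t_2 = 124; a_3 = 92; b_3 = 220; c_3 = 32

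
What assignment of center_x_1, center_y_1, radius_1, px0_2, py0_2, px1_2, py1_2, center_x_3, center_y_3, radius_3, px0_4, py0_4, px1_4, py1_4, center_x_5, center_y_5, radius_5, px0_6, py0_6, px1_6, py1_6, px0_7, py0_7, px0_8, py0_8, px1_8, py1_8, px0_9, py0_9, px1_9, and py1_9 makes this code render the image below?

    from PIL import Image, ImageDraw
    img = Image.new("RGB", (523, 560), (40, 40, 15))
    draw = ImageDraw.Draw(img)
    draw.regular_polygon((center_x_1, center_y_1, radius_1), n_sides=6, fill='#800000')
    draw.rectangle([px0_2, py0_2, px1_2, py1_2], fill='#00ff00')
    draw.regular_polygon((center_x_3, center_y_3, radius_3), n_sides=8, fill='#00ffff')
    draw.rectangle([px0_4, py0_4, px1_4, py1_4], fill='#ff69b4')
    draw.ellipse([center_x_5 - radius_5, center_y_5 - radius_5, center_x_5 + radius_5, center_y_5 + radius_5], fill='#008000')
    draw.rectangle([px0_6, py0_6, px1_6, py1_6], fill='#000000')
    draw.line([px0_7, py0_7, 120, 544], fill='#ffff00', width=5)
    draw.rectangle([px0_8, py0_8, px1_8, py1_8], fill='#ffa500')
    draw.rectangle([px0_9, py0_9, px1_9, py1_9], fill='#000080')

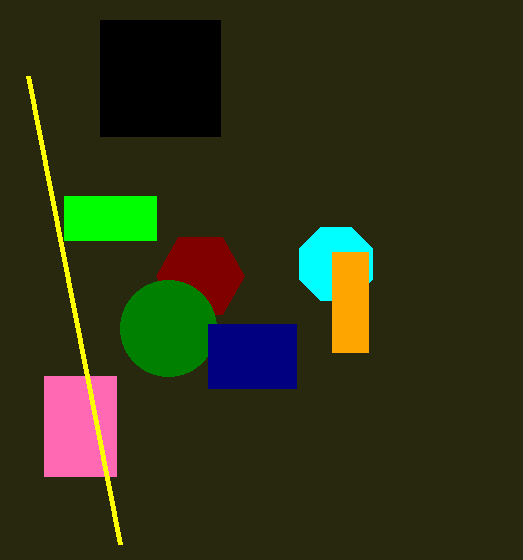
center_x_1 = 200, center_y_1 = 276, radius_1 = 44, px0_2 = 64, py0_2 = 196, px1_2 = 156, py1_2 = 240, center_x_3 = 336, center_y_3 = 264, radius_3 = 40, px0_4 = 44, py0_4 = 376, px1_4 = 116, py1_4 = 476, center_x_5 = 168, center_y_5 = 328, radius_5 = 48, px0_6 = 100, py0_6 = 20, px1_6 = 220, py1_6 = 136, px0_7 = 28, py0_7 = 76, px0_8 = 332, py0_8 = 252, px1_8 = 368, py1_8 = 352, px0_9 = 208, py0_9 = 324, px1_9 = 296, py1_9 = 388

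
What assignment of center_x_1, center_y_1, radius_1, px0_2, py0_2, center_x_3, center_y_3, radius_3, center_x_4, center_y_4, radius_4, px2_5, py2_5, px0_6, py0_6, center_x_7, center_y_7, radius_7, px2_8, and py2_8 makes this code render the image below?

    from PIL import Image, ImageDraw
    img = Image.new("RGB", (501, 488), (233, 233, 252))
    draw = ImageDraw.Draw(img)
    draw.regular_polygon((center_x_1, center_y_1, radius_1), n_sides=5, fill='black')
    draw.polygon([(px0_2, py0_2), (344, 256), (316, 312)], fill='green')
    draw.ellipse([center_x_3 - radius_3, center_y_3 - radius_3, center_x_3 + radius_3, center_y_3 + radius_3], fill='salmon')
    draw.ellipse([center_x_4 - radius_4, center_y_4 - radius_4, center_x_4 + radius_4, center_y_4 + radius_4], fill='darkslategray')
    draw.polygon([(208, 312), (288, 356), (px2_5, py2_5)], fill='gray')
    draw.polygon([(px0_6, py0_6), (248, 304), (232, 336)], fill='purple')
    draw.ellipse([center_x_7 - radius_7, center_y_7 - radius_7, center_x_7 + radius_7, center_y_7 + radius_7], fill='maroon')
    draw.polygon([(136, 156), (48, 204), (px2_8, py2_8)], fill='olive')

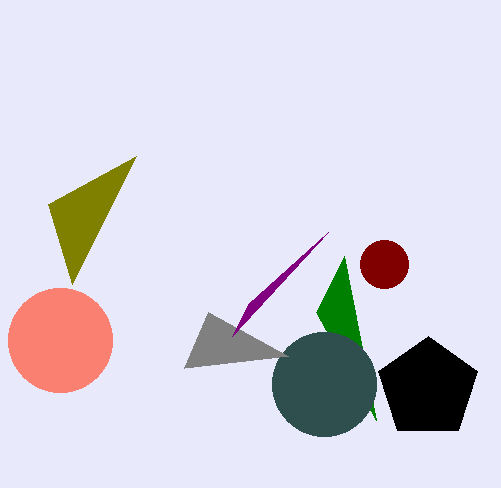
center_x_1 = 428, center_y_1 = 388, radius_1 = 52, px0_2 = 376, py0_2 = 420, center_x_3 = 60, center_y_3 = 340, radius_3 = 52, center_x_4 = 324, center_y_4 = 384, radius_4 = 52, px2_5 = 184, py2_5 = 368, px0_6 = 328, py0_6 = 232, center_x_7 = 384, center_y_7 = 264, radius_7 = 24, px2_8 = 72, py2_8 = 284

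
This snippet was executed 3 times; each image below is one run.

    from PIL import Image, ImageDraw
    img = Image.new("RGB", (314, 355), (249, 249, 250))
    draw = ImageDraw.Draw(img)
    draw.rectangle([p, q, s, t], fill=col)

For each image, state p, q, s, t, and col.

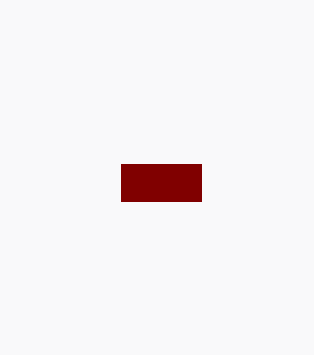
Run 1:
p = 121, q = 164, s = 201, t = 201, col = 'maroon'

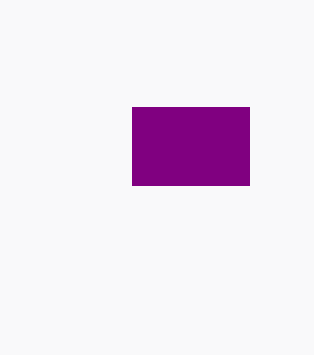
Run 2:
p = 132; q = 107; s = 249; t = 185; col = 'purple'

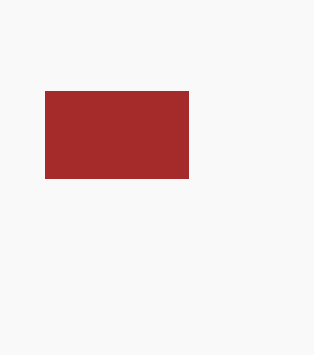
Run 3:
p = 45
q = 91
s = 188
t = 178
col = 'brown'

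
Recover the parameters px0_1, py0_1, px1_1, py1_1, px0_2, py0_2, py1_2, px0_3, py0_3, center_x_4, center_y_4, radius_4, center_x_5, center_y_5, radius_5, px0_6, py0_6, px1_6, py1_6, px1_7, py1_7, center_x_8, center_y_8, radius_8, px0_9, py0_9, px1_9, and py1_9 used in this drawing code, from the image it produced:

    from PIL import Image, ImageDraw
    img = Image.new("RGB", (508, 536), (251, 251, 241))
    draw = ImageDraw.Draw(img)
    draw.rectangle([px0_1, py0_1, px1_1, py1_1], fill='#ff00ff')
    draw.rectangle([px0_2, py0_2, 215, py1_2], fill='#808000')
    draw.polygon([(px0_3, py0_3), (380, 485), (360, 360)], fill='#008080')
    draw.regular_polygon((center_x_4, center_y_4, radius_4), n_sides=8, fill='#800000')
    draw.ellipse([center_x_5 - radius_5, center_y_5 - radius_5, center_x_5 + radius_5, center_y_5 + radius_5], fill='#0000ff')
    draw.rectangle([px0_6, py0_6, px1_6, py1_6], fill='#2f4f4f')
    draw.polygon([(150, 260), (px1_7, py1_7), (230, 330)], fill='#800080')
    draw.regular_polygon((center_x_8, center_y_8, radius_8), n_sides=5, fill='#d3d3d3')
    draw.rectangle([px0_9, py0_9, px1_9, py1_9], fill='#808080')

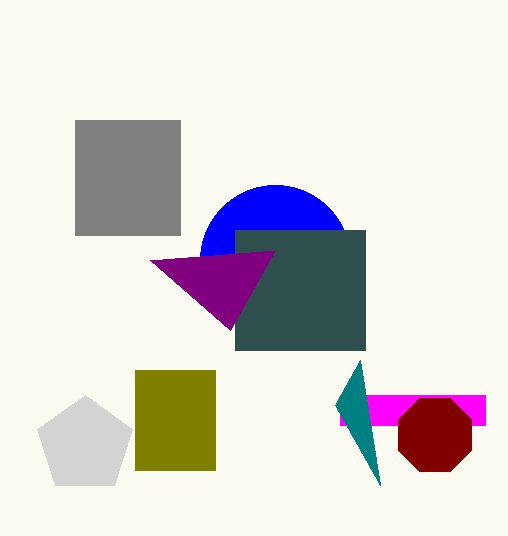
px0_1 = 340
py0_1 = 395
px1_1 = 485
py1_1 = 425
px0_2 = 135
py0_2 = 370
py1_2 = 470
px0_3 = 335
py0_3 = 405
center_x_4 = 435
center_y_4 = 435
radius_4 = 40
center_x_5 = 275
center_y_5 = 260
radius_5 = 75
px0_6 = 235
py0_6 = 230
px1_6 = 365
py1_6 = 350
px1_7 = 275
py1_7 = 250
center_x_8 = 85
center_y_8 = 445
radius_8 = 50
px0_9 = 75
py0_9 = 120
px1_9 = 180
py1_9 = 235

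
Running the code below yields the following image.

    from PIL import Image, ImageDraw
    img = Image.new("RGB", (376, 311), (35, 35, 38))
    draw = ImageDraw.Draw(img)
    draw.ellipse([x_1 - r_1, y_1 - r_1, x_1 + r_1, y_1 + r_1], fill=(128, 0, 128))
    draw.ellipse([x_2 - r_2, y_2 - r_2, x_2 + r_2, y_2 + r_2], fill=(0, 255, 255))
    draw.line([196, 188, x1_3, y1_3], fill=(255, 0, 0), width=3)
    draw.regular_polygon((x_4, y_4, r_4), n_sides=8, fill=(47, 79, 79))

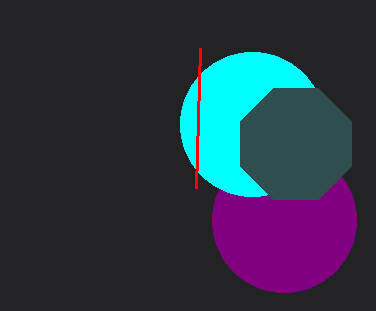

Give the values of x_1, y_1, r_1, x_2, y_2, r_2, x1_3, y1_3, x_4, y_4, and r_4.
x_1 = 284
y_1 = 220
r_1 = 72
x_2 = 252
y_2 = 124
r_2 = 72
x1_3 = 200
y1_3 = 48
x_4 = 296
y_4 = 144
r_4 = 60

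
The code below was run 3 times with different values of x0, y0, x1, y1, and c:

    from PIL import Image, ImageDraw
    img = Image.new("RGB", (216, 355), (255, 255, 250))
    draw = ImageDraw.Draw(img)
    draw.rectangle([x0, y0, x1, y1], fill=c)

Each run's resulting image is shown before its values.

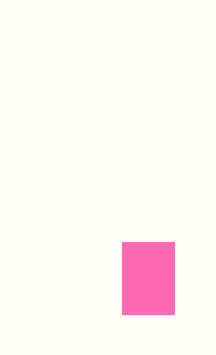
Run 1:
x0 = 122, y0 = 242, x1 = 174, y1 = 314, c = 'hotpink'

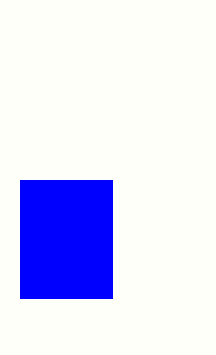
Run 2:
x0 = 20
y0 = 180
x1 = 112
y1 = 298
c = 'blue'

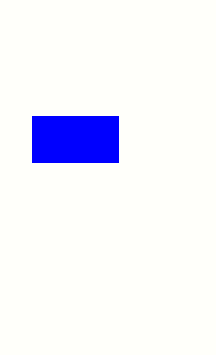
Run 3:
x0 = 32
y0 = 116
x1 = 118
y1 = 162
c = 'blue'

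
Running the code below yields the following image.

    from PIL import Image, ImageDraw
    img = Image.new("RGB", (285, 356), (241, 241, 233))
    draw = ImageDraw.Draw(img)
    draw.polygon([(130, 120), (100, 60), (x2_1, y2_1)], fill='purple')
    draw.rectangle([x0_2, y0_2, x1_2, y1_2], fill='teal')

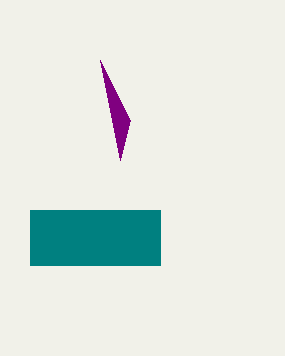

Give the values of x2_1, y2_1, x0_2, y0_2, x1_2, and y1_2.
x2_1 = 120; y2_1 = 160; x0_2 = 30; y0_2 = 210; x1_2 = 160; y1_2 = 265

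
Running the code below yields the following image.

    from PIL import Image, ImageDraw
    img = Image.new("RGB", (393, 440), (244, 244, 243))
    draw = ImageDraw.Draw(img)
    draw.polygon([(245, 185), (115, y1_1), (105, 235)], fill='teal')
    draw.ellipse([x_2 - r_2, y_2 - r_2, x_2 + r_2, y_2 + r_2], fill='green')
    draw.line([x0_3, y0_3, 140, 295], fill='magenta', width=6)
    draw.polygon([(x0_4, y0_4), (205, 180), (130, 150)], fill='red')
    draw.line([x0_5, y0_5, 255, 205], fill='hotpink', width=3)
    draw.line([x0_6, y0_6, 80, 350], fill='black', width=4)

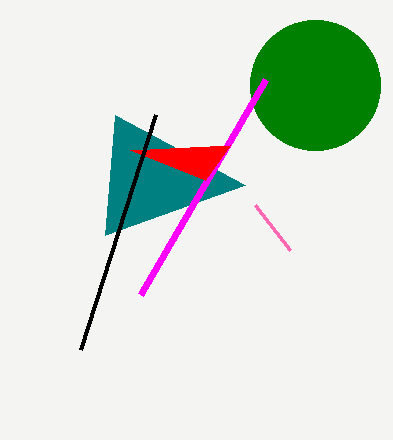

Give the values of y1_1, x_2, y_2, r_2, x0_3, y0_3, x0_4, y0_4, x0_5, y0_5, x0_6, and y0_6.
y1_1 = 115, x_2 = 315, y_2 = 85, r_2 = 65, x0_3 = 265, y0_3 = 80, x0_4 = 230, y0_4 = 145, x0_5 = 290, y0_5 = 250, x0_6 = 155, y0_6 = 115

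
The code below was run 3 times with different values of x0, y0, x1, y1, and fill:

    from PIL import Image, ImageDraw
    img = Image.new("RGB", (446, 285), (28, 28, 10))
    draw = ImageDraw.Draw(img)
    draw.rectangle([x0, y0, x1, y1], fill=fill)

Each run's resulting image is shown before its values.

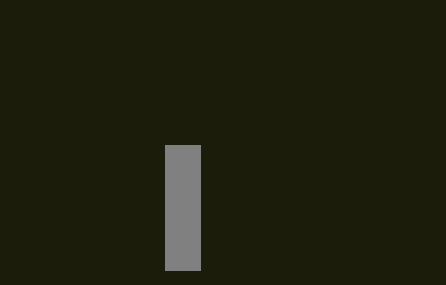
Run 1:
x0 = 165
y0 = 145
x1 = 200
y1 = 270
fill = 'gray'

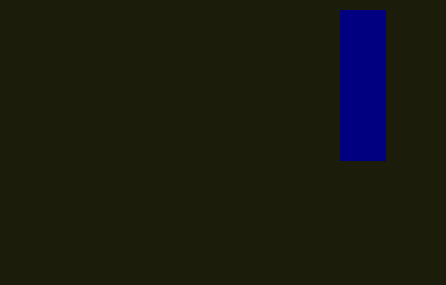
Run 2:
x0 = 340, y0 = 10, x1 = 385, y1 = 160, fill = 'navy'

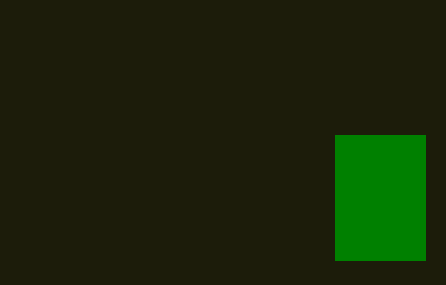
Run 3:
x0 = 335; y0 = 135; x1 = 425; y1 = 260; fill = 'green'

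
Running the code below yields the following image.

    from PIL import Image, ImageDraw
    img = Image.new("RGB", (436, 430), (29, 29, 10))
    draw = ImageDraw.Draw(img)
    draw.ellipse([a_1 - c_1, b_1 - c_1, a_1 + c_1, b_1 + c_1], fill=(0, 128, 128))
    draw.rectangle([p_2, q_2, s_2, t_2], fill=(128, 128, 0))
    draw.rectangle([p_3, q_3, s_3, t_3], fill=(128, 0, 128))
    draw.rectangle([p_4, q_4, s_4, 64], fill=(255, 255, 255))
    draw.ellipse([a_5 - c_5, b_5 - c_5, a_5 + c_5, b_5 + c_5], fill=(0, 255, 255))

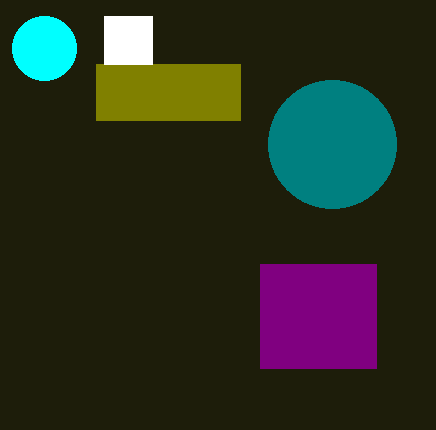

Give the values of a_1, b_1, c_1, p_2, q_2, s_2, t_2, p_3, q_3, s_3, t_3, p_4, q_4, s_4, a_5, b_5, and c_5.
a_1 = 332; b_1 = 144; c_1 = 64; p_2 = 96; q_2 = 64; s_2 = 240; t_2 = 120; p_3 = 260; q_3 = 264; s_3 = 376; t_3 = 368; p_4 = 104; q_4 = 16; s_4 = 152; a_5 = 44; b_5 = 48; c_5 = 32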